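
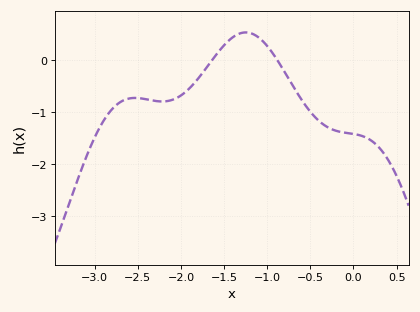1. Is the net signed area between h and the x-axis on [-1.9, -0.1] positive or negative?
negative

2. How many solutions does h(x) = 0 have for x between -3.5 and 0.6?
2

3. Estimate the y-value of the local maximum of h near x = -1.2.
0.5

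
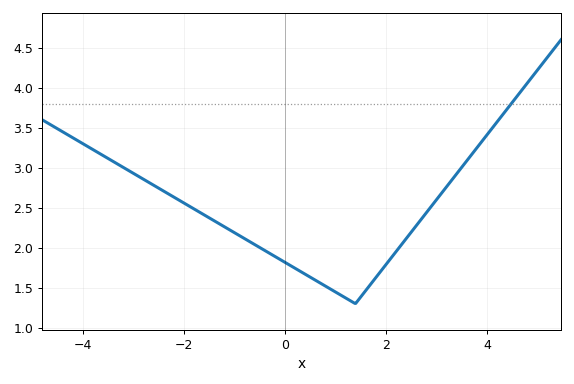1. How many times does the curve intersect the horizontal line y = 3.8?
1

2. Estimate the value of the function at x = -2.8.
2.85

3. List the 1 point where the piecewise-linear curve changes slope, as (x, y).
(1.4, 1.3)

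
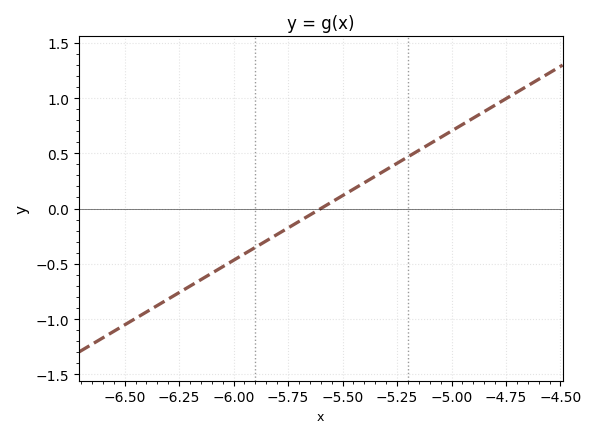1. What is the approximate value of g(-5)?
0.702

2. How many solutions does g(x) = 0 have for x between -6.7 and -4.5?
1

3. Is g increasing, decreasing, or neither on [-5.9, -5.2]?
increasing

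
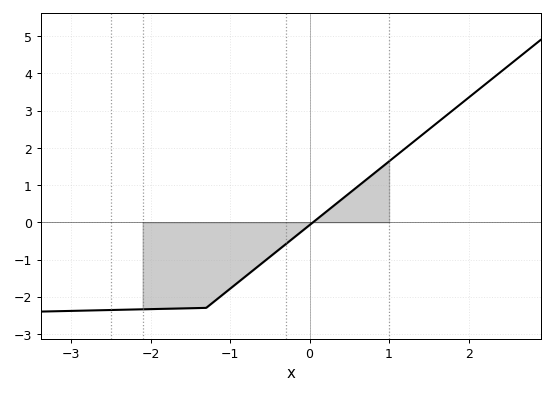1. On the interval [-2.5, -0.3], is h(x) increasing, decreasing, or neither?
increasing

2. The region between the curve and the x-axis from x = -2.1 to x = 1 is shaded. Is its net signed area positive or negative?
negative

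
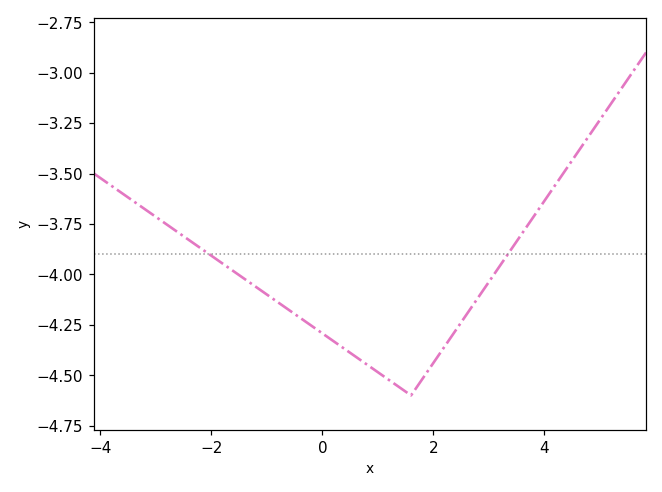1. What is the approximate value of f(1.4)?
-4.56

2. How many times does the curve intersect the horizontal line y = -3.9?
2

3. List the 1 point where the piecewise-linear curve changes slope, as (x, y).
(1.6, -4.6)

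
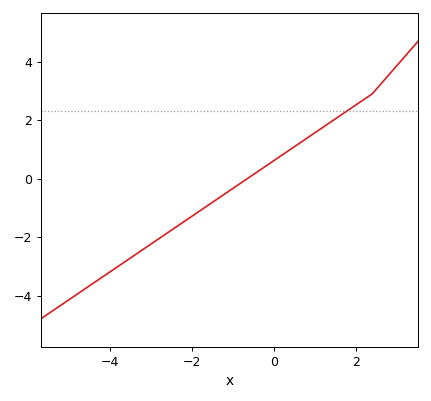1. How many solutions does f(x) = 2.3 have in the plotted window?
1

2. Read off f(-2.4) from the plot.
-1.6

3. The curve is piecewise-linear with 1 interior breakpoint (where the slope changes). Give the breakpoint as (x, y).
(2.4, 2.9)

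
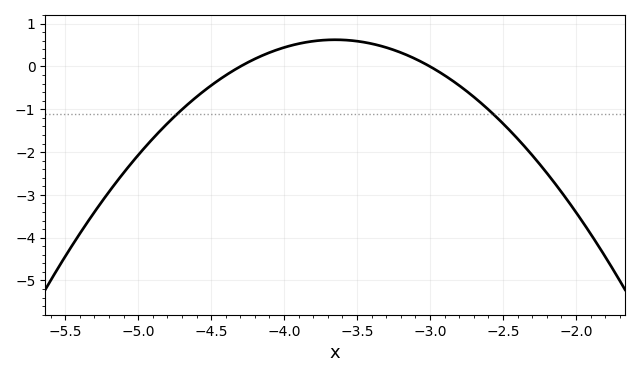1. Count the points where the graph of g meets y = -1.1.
2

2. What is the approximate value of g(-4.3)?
0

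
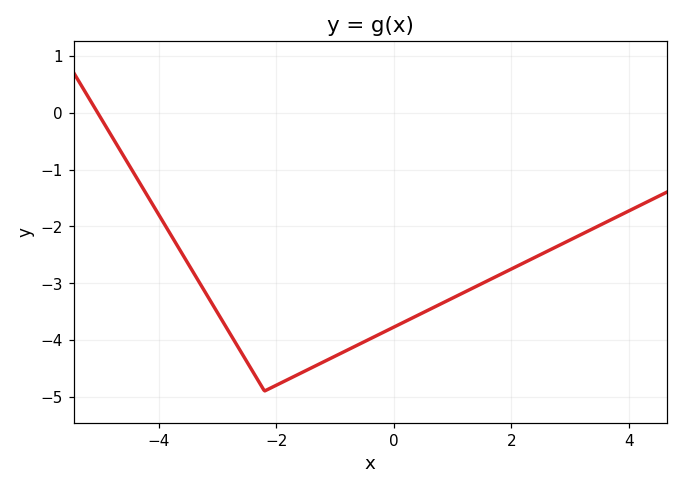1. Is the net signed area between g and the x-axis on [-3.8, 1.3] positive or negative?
negative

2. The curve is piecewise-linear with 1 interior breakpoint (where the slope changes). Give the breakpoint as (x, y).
(-2.2, -4.9)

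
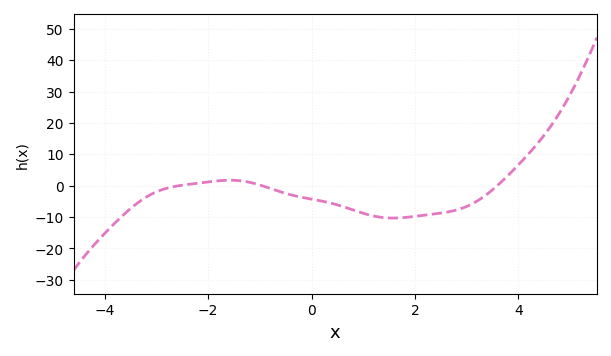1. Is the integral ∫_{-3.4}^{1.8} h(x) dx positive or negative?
negative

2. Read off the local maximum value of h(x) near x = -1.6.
2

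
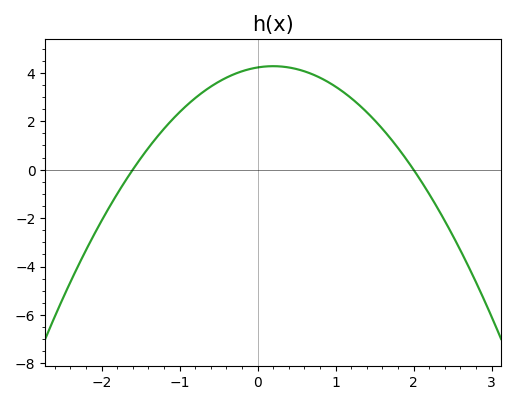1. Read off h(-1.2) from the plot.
1.69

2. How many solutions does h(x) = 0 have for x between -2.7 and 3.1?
2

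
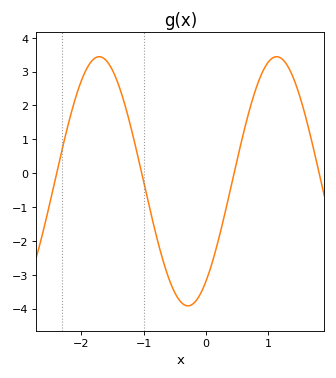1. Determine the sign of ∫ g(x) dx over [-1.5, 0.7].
negative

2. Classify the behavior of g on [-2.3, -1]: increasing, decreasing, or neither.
neither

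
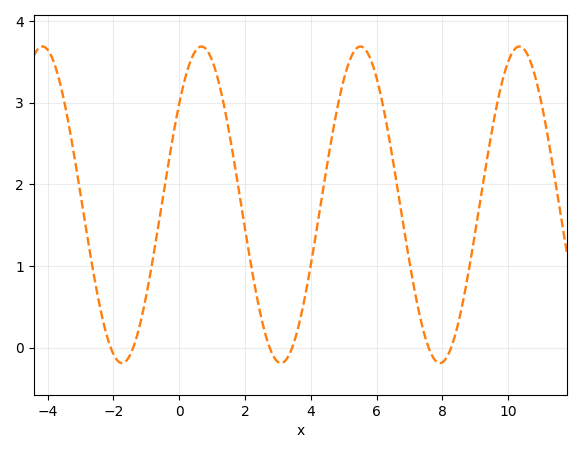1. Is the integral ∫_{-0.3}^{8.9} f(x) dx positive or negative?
positive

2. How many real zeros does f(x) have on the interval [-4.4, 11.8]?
6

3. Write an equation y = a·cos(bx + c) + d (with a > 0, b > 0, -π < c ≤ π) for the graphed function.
y = 1.94cos(1.3x - 0.88) + 1.75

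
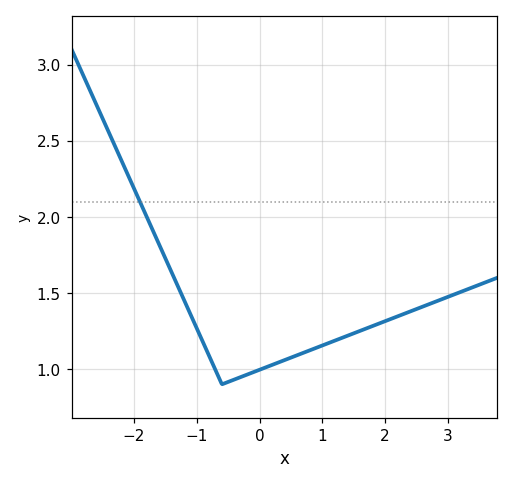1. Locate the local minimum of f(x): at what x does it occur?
-0.6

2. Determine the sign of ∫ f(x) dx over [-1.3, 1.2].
positive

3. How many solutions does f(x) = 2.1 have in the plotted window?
1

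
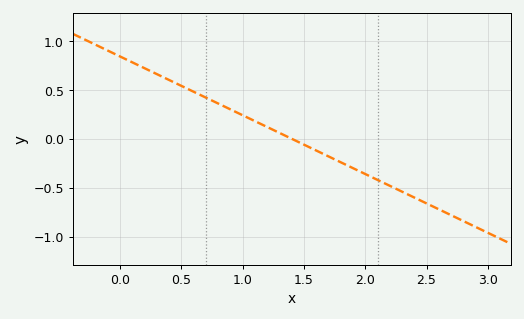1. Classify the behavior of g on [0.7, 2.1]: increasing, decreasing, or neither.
decreasing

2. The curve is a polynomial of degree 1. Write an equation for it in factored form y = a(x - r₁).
y = -0.6(x - 1.4)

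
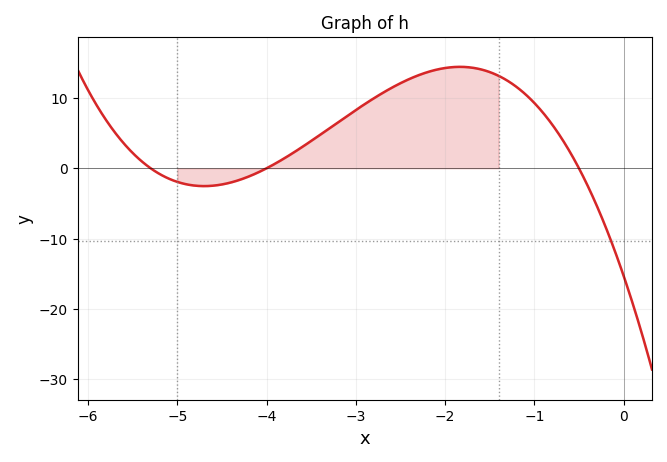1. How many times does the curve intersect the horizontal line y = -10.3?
1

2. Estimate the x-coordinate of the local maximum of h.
-1.83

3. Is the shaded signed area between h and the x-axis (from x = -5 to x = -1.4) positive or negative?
positive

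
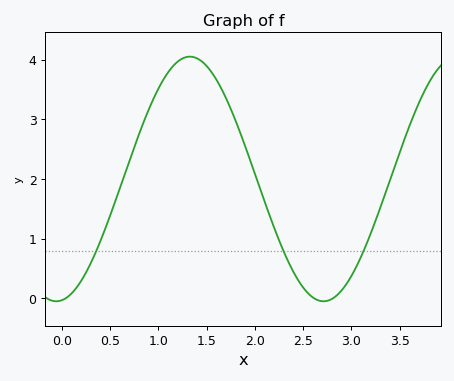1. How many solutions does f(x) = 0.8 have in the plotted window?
3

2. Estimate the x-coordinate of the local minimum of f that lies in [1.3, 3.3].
2.71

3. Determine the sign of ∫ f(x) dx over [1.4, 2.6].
positive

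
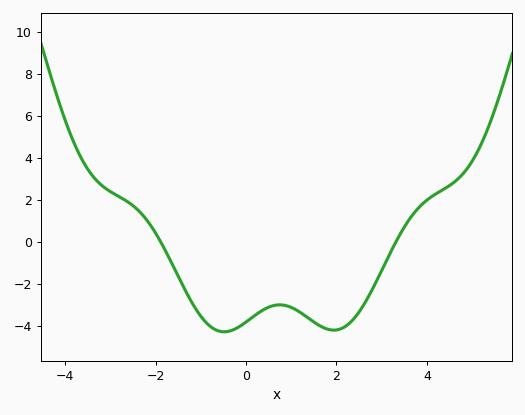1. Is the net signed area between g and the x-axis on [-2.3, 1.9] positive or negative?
negative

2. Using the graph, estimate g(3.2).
-0.4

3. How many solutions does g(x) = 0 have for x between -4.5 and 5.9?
2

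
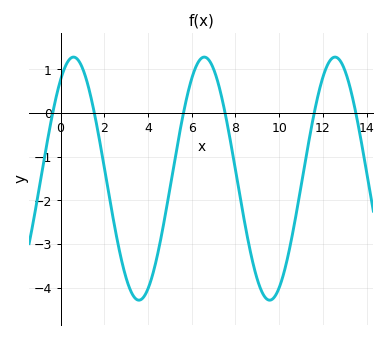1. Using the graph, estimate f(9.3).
-4.2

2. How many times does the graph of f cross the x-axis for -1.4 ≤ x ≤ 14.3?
6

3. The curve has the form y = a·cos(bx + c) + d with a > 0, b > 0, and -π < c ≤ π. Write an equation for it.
y = 2.78cos(1.1x - 0.62) - 1.5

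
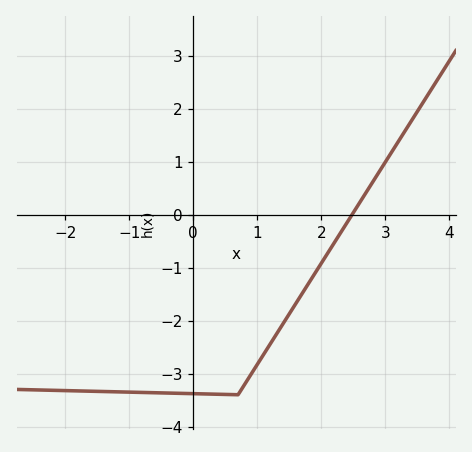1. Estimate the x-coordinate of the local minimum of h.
0.697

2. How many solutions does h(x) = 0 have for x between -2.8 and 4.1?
1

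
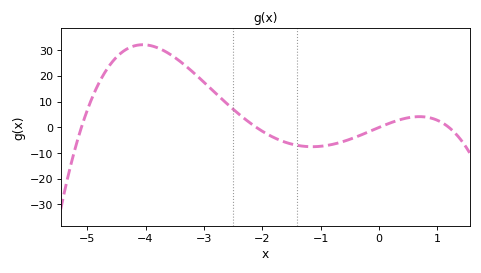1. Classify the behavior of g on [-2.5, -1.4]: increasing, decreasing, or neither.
decreasing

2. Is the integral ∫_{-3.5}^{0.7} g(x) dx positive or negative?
positive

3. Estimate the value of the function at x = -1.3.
-7.31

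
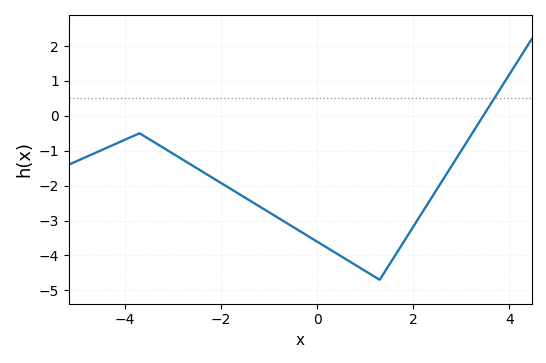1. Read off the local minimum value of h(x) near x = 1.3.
-4.7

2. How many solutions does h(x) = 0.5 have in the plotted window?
1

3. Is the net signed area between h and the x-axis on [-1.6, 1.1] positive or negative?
negative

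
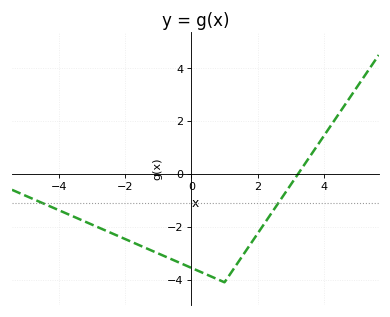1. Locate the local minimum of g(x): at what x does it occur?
1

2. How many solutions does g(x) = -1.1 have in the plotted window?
2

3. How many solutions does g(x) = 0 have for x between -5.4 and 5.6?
1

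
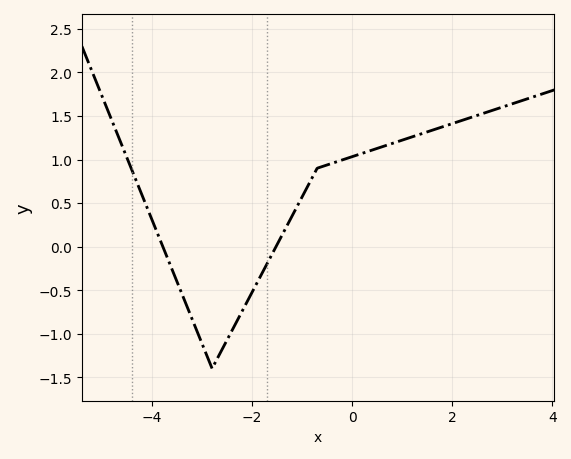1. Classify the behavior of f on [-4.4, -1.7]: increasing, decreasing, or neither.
neither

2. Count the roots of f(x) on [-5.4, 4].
2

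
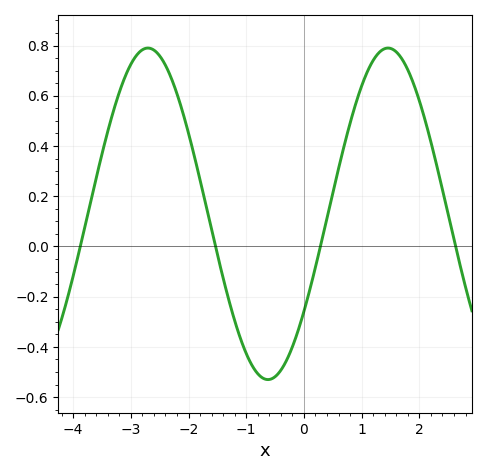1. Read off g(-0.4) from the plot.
-0.493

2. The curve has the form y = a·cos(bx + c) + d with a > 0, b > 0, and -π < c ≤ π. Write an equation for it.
y = 0.66cos(1.51x - 2.2) + 0.13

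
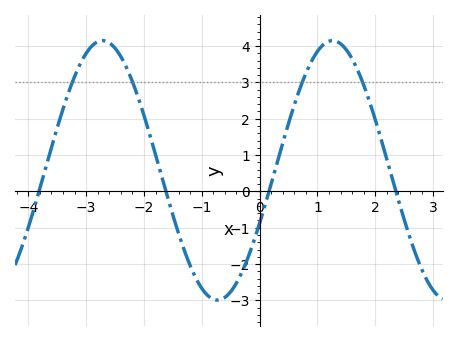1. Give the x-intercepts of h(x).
-3.8, -1.6, 0.2, 2.4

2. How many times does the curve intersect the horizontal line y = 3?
4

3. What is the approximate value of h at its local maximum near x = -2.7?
4.1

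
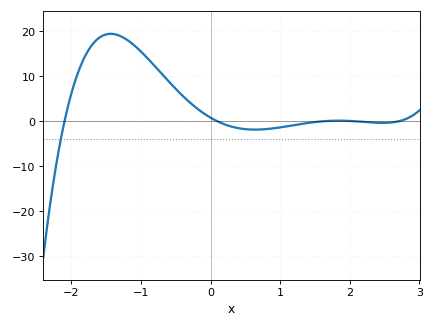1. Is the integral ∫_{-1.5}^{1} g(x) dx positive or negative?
positive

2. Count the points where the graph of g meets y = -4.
1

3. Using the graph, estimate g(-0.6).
8.85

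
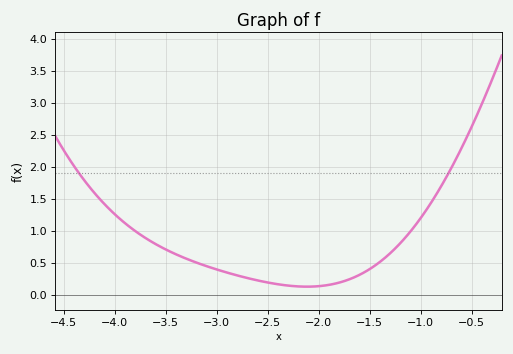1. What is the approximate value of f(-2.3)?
0.15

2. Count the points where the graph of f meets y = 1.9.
2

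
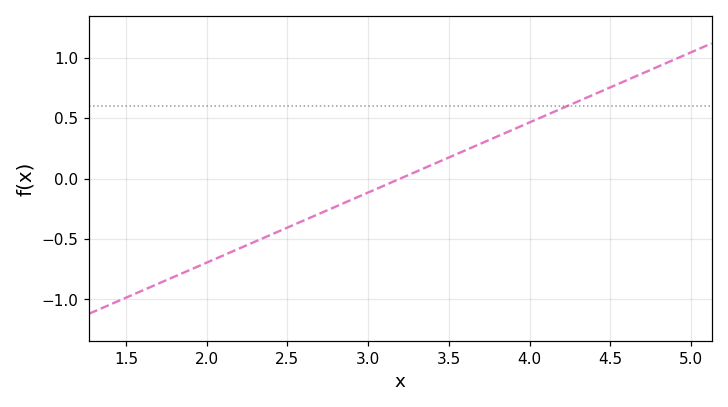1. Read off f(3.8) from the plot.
0.348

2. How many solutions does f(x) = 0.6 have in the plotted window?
1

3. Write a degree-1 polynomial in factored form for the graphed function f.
y = 0.58(x - 3.2)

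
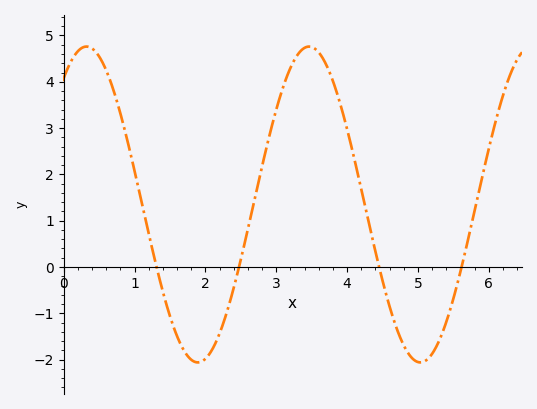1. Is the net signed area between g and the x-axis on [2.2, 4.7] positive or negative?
positive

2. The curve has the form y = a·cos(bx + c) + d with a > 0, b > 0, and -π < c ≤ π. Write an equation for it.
y = 3.41cos(2x - 0.642) + 1.35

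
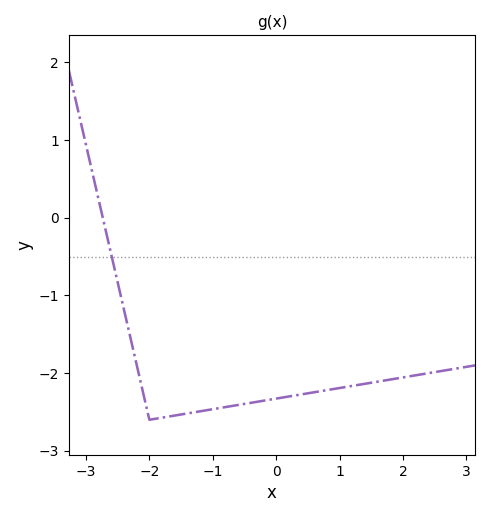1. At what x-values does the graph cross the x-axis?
-2.73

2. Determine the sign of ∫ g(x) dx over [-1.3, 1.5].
negative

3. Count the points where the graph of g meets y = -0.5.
1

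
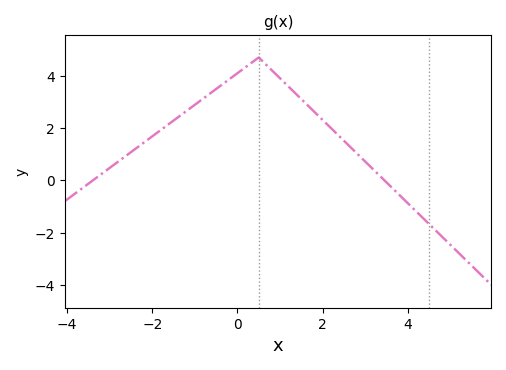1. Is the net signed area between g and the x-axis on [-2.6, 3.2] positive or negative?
positive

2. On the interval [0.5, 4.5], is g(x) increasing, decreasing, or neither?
decreasing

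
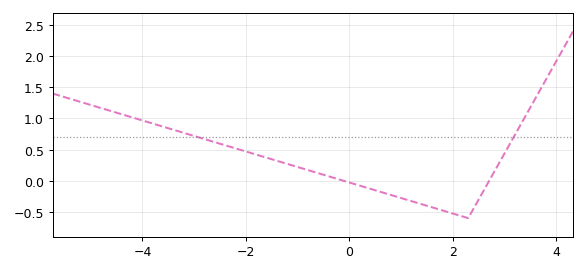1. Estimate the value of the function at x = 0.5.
-0.152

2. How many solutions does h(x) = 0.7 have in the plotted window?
2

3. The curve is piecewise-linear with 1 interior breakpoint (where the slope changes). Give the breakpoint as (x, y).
(2.3, -0.6)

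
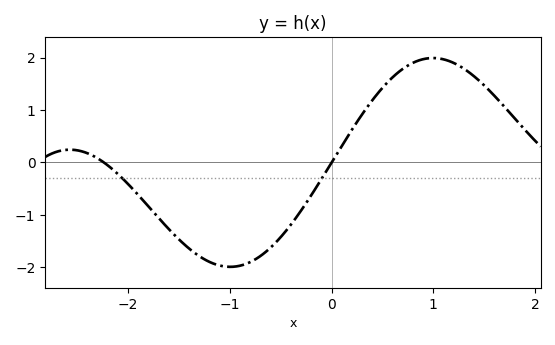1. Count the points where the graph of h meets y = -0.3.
2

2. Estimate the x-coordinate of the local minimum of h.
-1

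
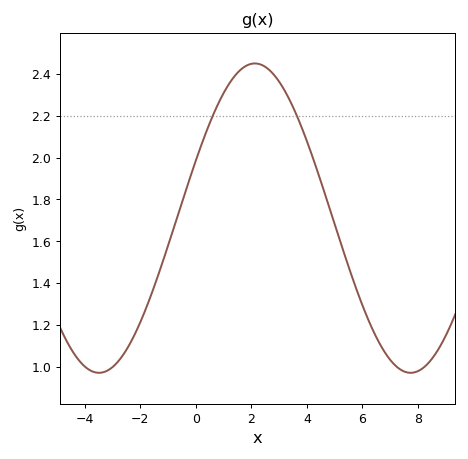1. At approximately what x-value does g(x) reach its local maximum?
2.2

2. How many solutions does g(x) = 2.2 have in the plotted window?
2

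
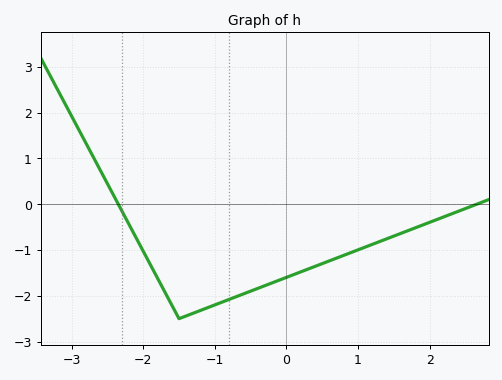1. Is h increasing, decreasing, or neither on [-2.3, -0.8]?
neither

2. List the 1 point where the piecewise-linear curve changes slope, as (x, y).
(-1.5, -2.5)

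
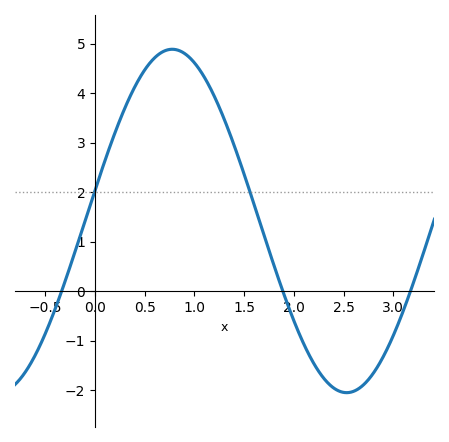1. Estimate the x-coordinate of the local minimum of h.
2.5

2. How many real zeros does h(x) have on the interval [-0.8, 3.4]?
3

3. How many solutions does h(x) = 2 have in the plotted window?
2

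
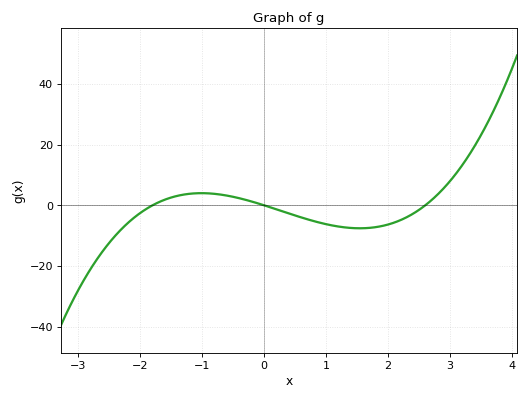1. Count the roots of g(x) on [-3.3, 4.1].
3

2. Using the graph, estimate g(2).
-6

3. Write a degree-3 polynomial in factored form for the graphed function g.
y = 1.39(x + 1.8)(x - 0)(x - 2.6)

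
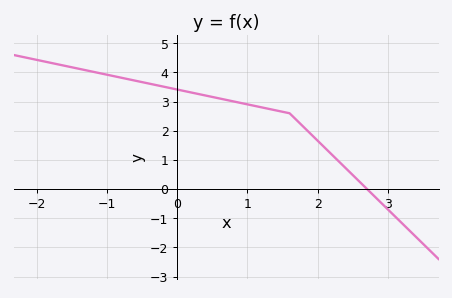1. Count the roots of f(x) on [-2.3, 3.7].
1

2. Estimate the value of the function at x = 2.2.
1.2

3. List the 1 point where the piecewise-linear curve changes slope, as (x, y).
(1.6, 2.6)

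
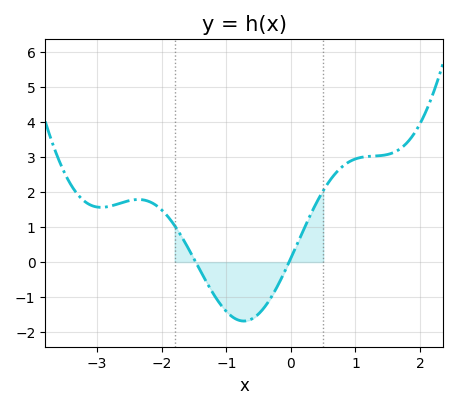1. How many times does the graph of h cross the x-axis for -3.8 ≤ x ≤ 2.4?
2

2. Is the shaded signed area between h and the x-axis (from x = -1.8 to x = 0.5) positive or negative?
negative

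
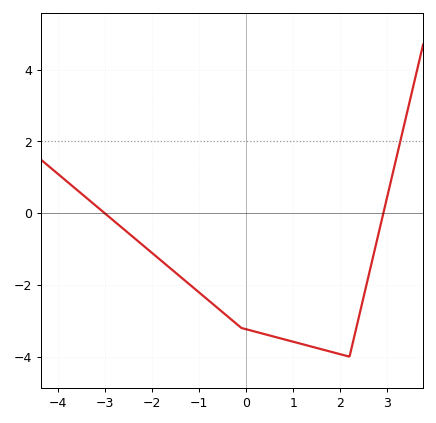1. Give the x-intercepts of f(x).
-3.01, 2.92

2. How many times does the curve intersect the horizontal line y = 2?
1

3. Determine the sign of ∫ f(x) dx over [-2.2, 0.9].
negative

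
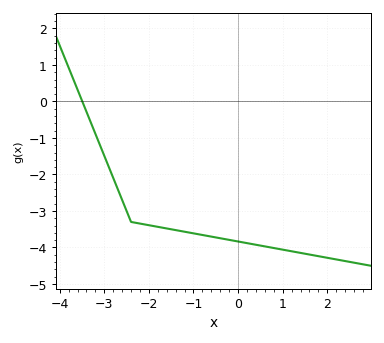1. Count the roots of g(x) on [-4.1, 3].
1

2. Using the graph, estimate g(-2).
-3.4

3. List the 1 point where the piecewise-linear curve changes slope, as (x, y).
(-2.4, -3.3)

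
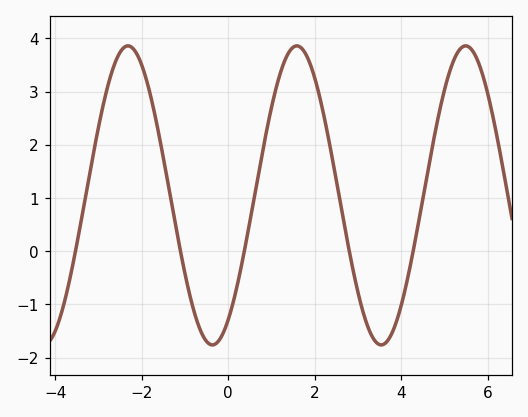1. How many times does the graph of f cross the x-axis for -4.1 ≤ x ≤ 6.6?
5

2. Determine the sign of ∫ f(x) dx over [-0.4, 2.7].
positive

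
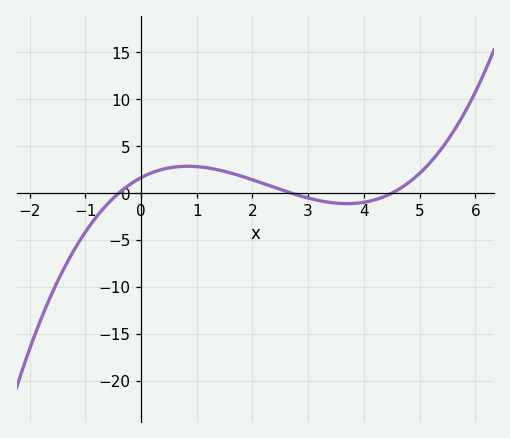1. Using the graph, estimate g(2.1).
1.22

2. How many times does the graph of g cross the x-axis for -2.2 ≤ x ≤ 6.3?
3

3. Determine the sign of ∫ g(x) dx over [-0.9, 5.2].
positive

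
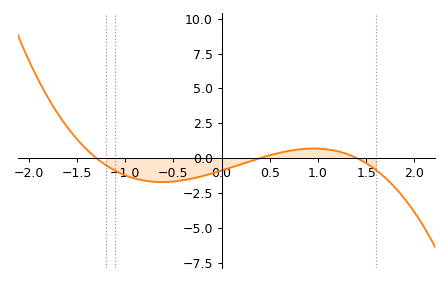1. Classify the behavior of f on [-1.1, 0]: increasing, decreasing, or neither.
neither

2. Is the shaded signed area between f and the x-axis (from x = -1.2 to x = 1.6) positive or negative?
negative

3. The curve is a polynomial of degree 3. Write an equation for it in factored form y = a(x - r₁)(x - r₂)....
y = -1.23(x + 1.3)(x - 0.4)(x - 1.4)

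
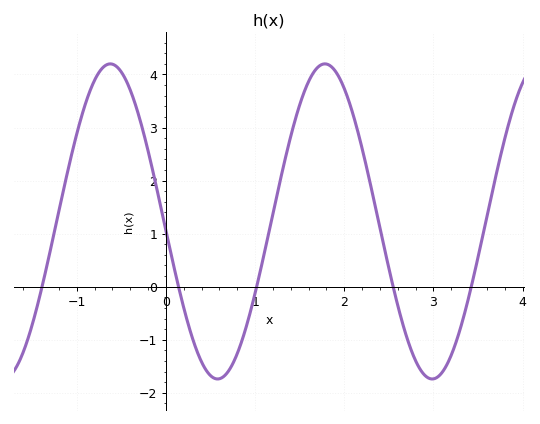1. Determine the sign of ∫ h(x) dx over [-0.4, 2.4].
positive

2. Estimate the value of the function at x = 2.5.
0.349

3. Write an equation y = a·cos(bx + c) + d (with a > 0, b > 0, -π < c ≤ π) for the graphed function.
y = 2.97cos(2.61x + 1.63) + 1.23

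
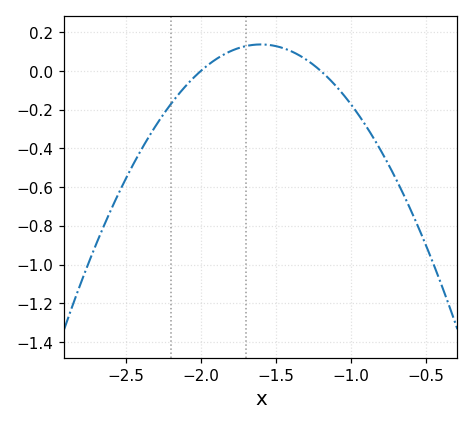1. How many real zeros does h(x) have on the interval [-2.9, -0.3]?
2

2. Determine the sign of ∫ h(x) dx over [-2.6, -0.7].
negative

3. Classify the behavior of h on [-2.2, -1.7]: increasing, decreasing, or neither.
increasing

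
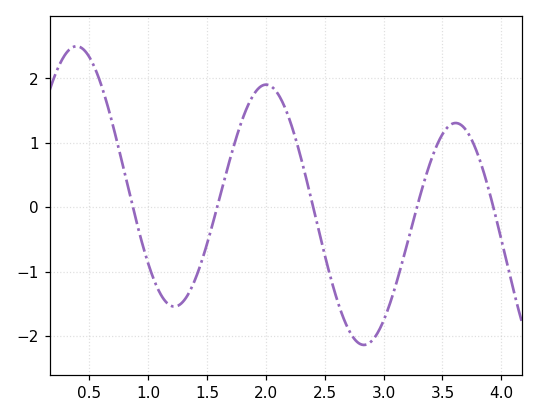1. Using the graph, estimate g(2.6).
-1.41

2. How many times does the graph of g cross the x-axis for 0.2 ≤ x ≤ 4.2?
5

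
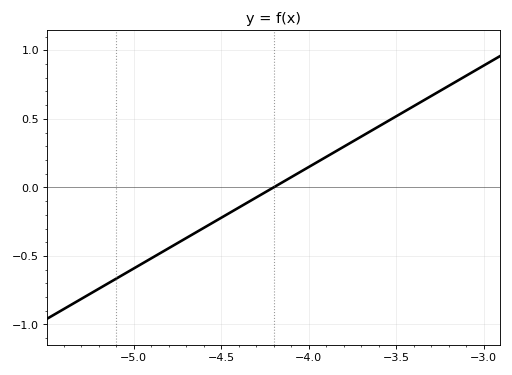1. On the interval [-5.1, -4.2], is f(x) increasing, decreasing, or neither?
increasing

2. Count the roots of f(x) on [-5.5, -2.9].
1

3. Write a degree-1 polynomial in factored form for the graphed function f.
y = 0.74(x + 4.2)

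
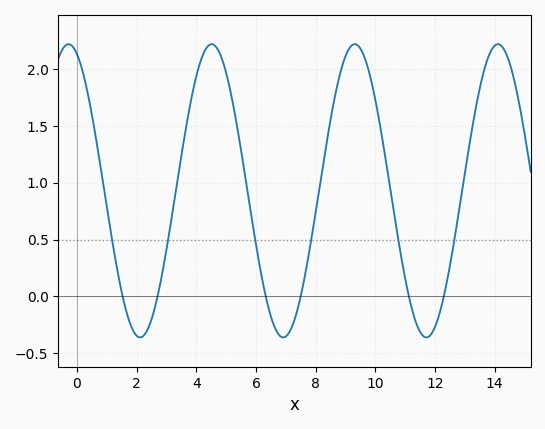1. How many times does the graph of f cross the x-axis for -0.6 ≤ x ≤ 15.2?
6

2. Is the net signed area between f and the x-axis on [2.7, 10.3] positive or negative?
positive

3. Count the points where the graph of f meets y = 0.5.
6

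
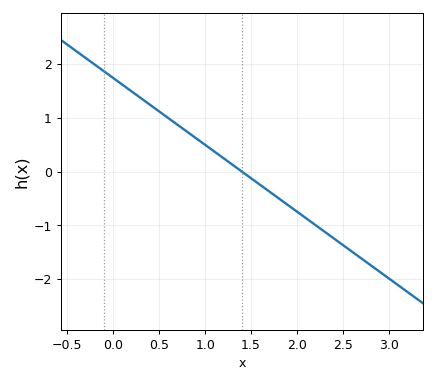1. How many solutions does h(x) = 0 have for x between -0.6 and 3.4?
1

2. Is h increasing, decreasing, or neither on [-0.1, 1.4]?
decreasing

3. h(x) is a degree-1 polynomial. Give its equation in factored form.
y = -1.24(x - 1.4)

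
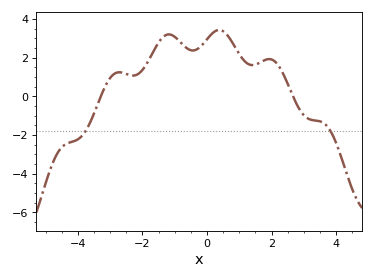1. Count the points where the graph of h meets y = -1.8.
2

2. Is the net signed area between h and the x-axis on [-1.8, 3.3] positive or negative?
positive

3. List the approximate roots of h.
-3.2, 2.6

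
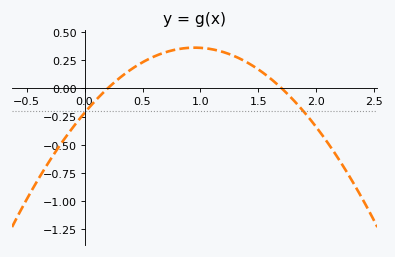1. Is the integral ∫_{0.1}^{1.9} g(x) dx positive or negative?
positive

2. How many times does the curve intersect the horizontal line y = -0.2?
2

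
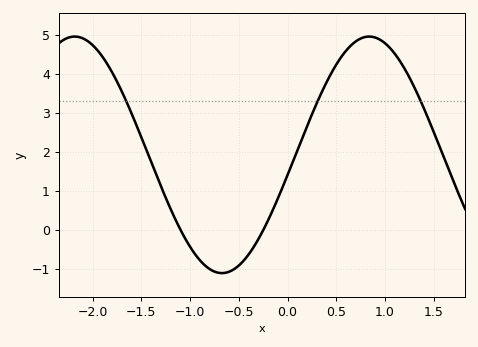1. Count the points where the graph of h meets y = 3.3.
3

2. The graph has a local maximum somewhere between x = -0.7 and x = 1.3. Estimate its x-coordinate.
0.8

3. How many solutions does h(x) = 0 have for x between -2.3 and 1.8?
2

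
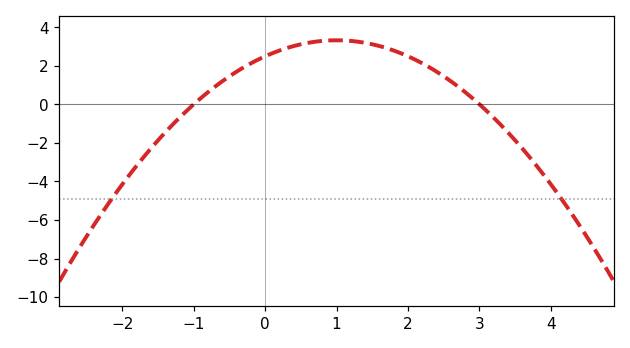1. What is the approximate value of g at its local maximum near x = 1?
3.4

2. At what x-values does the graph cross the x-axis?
-1, 3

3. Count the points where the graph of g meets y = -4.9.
2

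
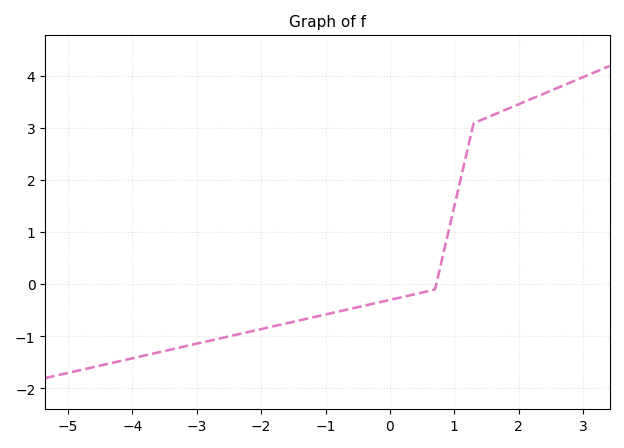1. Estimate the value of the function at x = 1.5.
3.2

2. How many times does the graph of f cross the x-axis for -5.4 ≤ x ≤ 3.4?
1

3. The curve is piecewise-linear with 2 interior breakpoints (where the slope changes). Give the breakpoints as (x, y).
(0.7, -0.1); (1.3, 3.1)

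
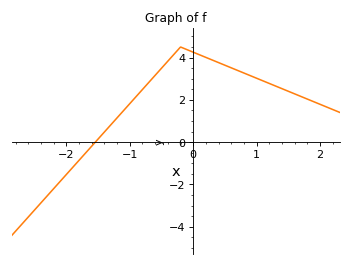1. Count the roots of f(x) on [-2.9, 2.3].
1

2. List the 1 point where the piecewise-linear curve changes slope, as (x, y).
(-0.2, 4.5)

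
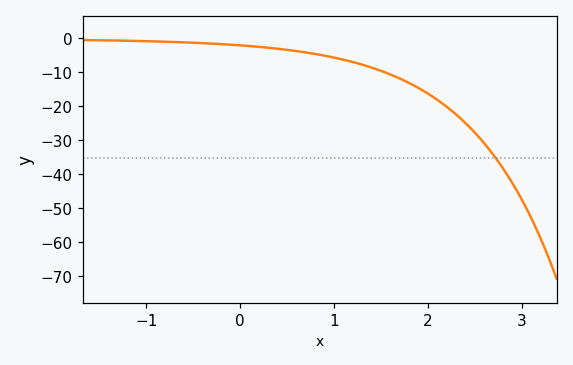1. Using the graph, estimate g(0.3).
-2.8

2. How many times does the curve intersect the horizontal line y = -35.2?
1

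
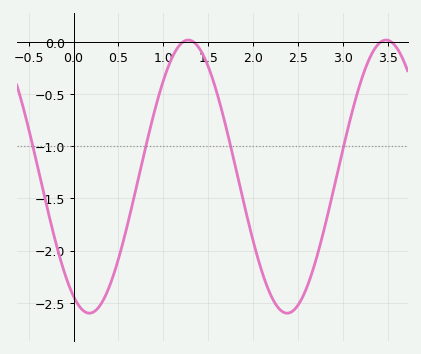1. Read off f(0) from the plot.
-2.44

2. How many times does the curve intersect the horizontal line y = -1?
4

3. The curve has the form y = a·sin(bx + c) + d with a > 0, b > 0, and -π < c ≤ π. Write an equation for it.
y = 1.31sin(2.85x - 2.07) - 1.29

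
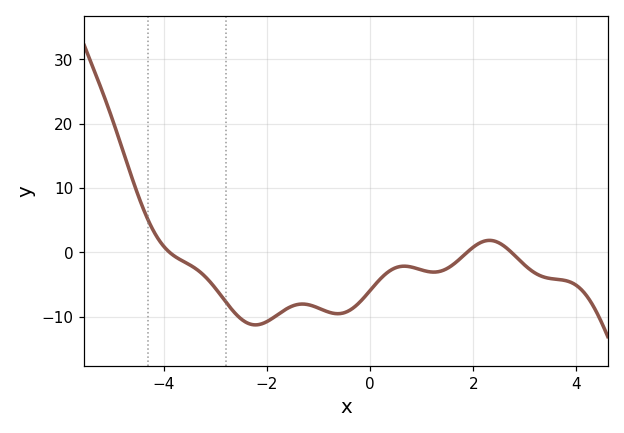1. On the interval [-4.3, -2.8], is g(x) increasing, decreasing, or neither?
decreasing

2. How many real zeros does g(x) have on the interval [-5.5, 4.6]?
3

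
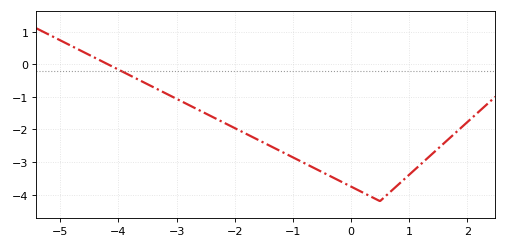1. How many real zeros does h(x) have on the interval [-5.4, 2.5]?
1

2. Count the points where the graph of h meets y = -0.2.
1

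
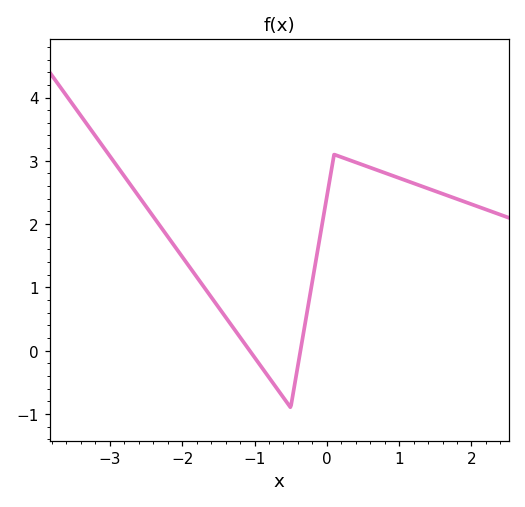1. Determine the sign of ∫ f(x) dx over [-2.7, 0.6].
positive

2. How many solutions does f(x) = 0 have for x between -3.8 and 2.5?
2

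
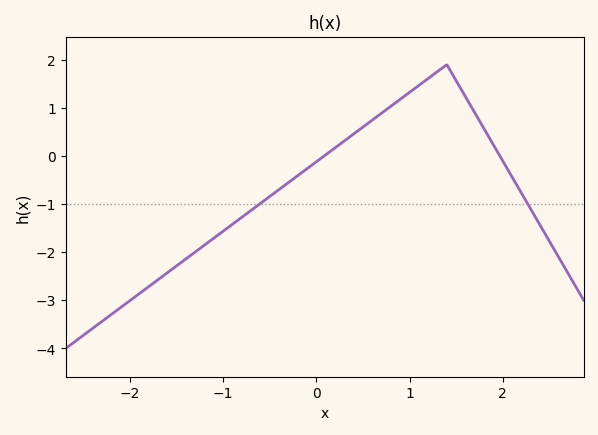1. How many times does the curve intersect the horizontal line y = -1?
2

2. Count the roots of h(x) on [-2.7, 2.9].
2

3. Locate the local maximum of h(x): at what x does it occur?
1.4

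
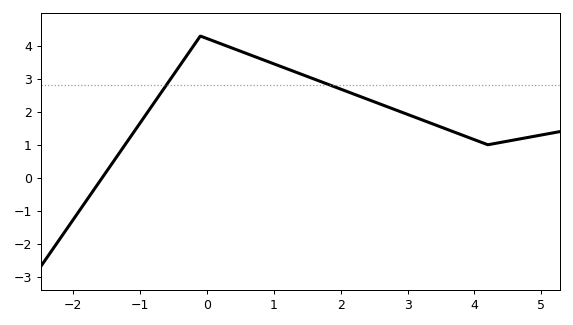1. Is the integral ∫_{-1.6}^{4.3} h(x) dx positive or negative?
positive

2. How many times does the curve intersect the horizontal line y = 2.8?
2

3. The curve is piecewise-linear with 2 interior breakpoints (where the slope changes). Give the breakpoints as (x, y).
(-0.1, 4.3); (4.2, 1)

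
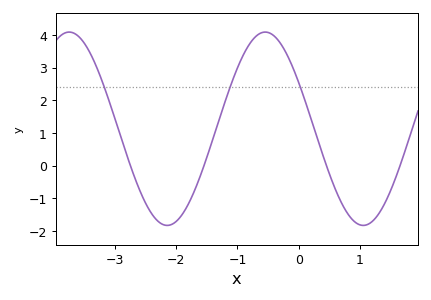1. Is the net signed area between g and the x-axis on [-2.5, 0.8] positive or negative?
positive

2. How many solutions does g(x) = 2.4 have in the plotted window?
3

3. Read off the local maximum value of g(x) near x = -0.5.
4.09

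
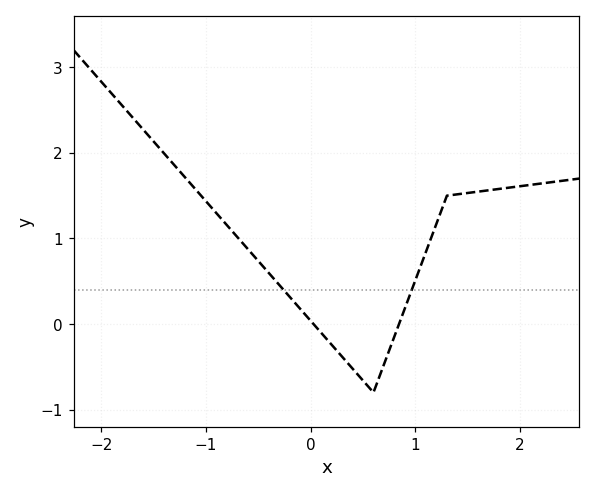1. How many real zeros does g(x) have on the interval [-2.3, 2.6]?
2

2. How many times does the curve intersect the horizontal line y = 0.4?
2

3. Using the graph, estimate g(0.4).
-0.5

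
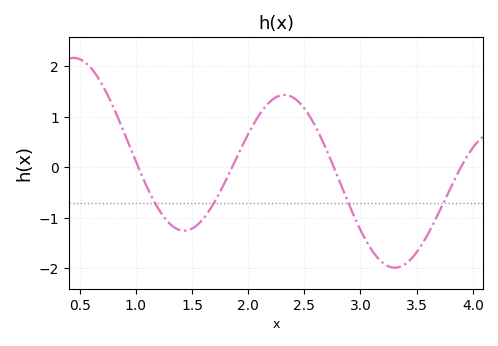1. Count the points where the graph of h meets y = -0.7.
4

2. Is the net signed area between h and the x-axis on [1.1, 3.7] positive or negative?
negative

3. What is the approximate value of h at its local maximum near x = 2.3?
1.4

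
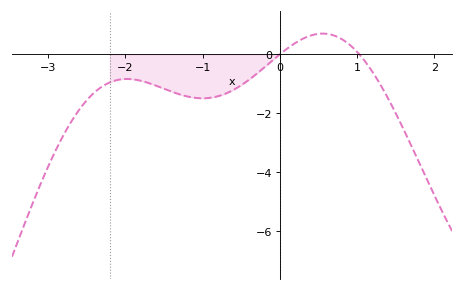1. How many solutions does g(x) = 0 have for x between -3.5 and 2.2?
2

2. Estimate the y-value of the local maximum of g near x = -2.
-0.8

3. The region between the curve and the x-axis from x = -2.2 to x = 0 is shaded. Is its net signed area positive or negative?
negative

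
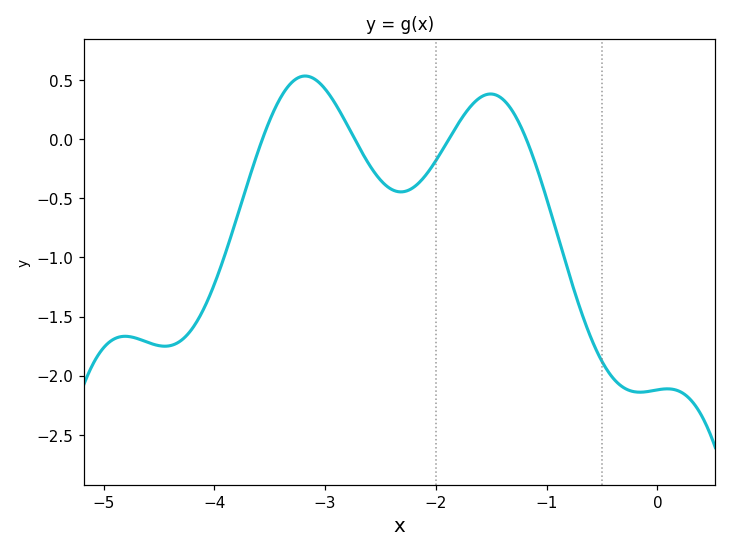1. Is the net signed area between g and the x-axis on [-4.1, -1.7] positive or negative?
negative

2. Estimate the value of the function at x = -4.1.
-1.44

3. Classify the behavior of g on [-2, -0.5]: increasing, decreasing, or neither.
neither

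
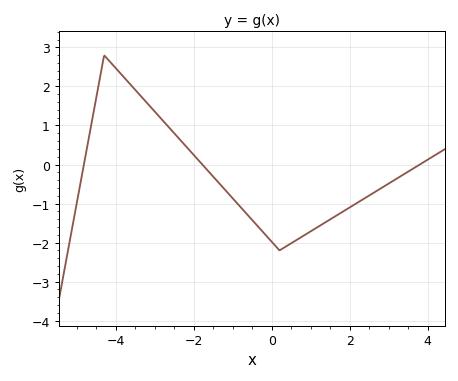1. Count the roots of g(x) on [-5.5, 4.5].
3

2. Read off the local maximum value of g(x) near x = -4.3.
2.8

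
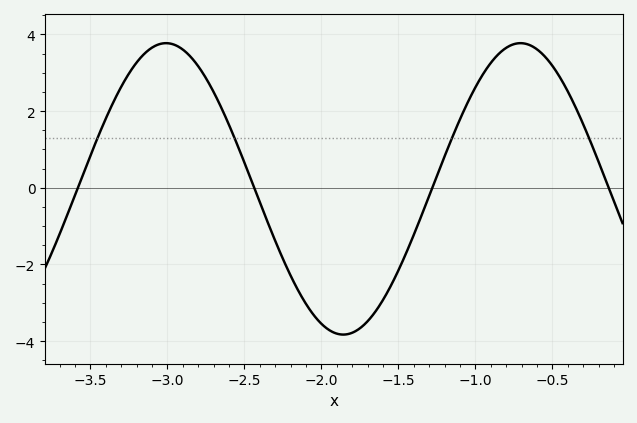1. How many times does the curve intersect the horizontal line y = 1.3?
4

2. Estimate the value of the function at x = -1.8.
-3.8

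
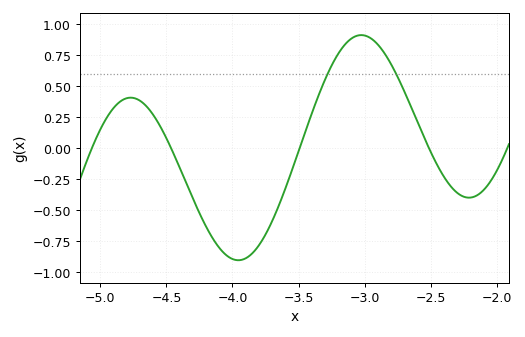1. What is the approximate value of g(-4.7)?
0.382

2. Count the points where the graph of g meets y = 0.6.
2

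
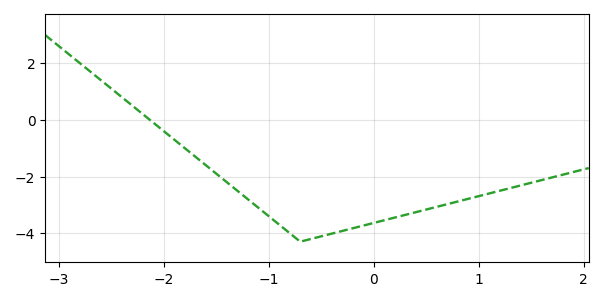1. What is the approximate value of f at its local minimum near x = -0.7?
-4.3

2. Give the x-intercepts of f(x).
-2.13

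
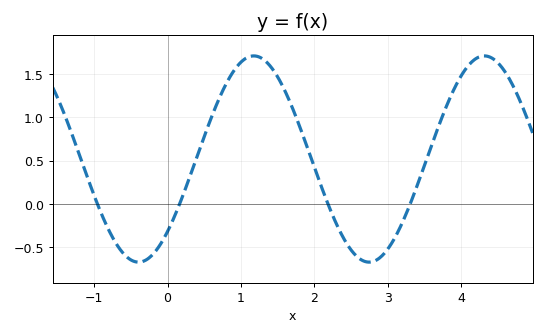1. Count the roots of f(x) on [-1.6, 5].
4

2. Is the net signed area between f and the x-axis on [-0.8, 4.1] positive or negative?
positive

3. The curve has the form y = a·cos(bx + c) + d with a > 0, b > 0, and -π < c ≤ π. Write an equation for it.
y = 1.19cos(2x - 2.4) + 0.52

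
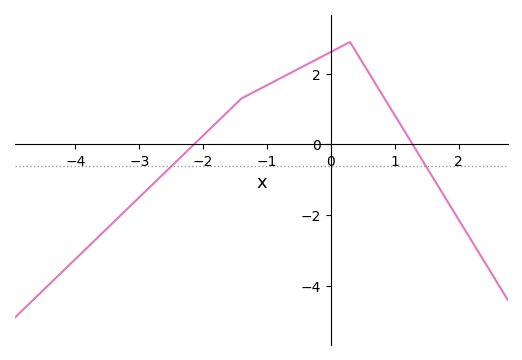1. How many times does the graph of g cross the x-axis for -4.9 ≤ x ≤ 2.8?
2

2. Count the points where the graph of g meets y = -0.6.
2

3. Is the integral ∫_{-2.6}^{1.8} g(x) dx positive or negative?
positive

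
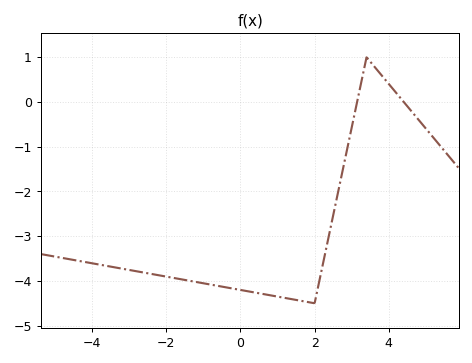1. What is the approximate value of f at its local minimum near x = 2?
-4.5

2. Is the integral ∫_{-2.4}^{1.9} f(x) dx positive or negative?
negative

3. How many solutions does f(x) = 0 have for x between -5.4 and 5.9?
2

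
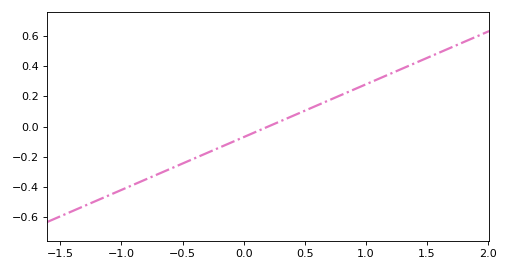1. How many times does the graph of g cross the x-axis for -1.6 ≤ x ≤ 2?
1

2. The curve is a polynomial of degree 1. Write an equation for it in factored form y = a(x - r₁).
y = 0.35(x - 0.2)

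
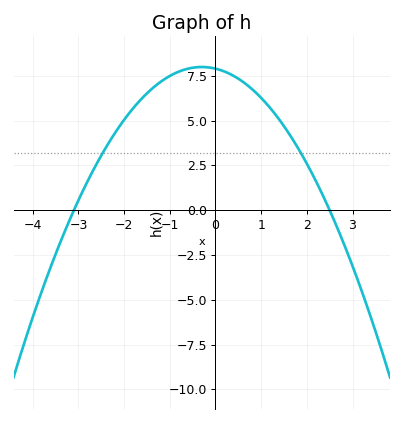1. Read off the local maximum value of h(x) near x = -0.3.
8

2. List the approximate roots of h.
-3.2, 2.6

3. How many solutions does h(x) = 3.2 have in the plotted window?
2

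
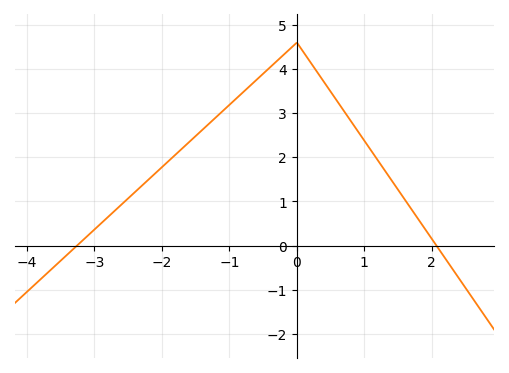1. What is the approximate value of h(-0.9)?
3.3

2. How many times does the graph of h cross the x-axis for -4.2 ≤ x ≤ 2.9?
2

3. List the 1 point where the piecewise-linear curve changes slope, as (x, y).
(0, 4.6)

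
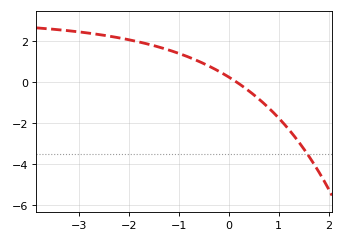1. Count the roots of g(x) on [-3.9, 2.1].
1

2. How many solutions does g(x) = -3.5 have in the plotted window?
1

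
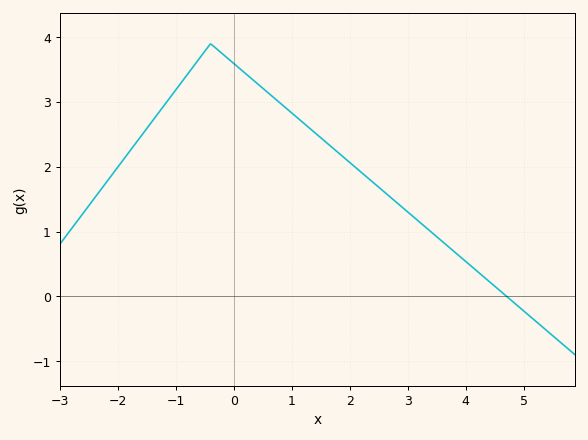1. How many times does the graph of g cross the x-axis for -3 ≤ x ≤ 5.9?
1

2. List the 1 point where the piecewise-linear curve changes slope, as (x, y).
(-0.4, 3.9)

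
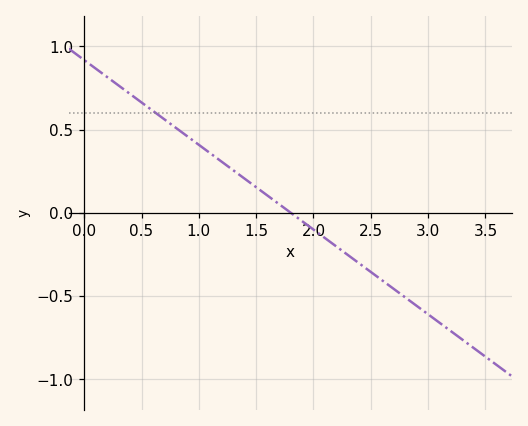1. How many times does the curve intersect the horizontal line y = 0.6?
1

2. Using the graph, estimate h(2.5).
-0.35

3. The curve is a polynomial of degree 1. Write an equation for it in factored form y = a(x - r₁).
y = -0.51(x - 1.8)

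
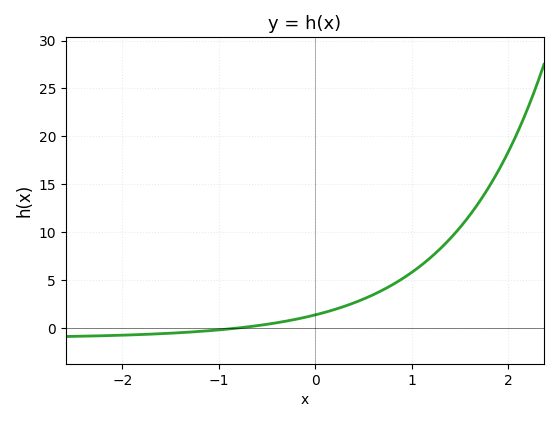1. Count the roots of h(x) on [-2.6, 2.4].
1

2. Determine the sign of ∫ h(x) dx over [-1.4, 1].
positive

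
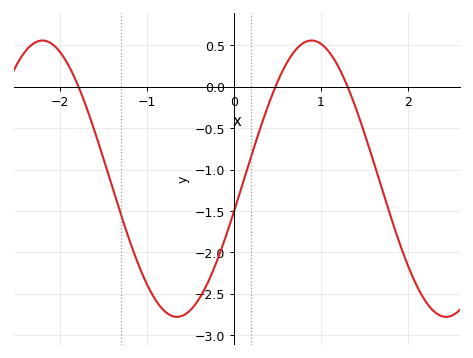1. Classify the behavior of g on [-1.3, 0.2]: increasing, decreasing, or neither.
neither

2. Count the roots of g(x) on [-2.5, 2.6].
3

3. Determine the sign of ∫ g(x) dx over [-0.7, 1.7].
negative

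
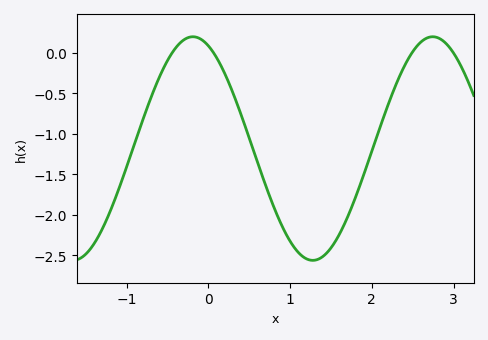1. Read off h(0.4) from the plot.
-0.765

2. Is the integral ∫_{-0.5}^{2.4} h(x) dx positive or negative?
negative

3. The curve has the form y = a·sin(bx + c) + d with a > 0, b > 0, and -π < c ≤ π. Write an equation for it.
y = 1.38sin(2.14x + 1.98) - 1.18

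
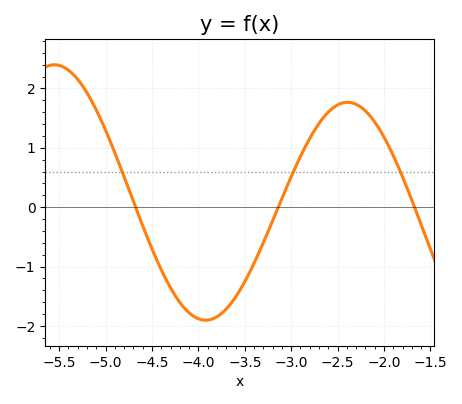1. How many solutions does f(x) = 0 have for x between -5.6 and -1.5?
3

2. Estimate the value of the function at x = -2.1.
1.43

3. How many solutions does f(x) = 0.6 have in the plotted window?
3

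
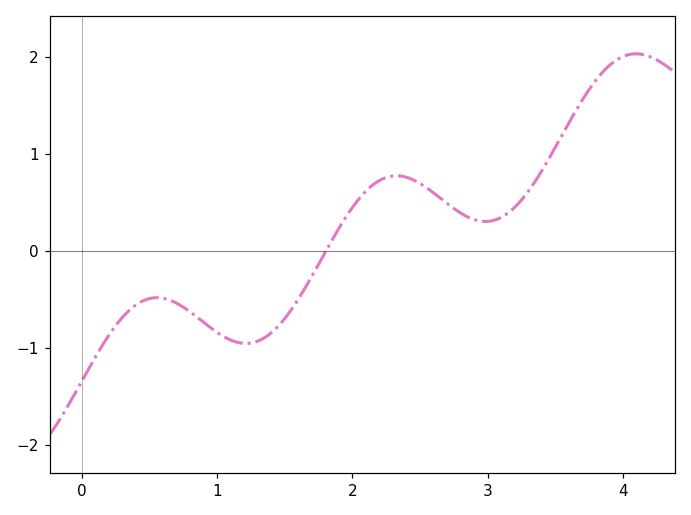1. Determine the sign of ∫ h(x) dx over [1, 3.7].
positive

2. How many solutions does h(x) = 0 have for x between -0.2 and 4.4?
1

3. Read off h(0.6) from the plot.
-0.5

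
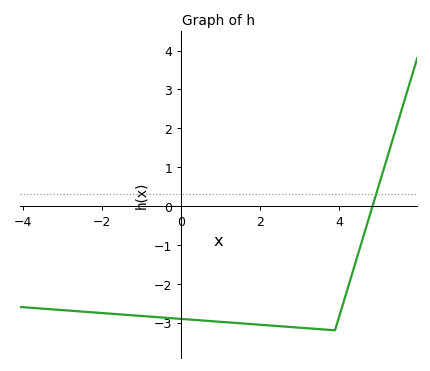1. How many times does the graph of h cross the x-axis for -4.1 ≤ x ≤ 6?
1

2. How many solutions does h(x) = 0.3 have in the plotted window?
1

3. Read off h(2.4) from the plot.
-3.1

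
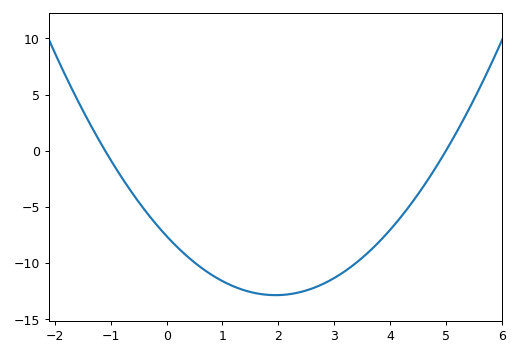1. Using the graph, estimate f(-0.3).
-5.85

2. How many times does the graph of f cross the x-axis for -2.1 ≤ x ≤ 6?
2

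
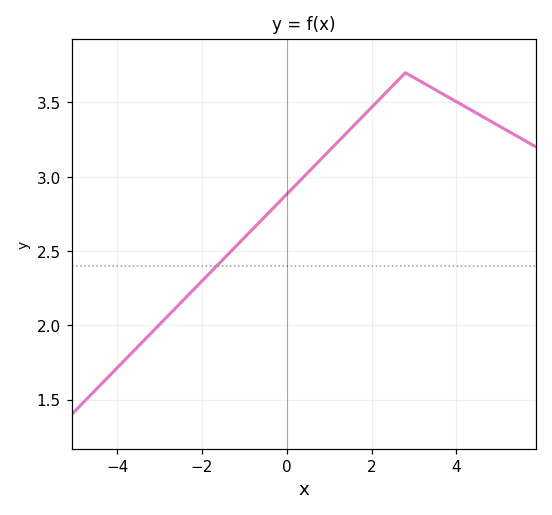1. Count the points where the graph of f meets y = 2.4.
1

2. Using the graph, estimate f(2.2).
3.5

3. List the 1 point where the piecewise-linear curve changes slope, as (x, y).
(2.8, 3.7)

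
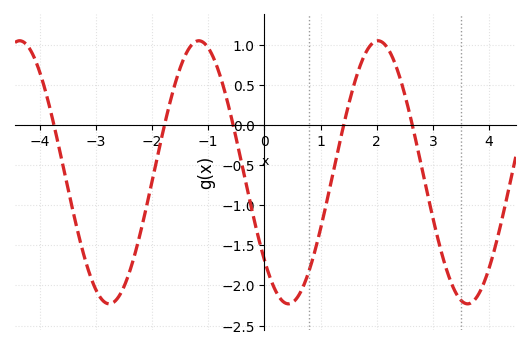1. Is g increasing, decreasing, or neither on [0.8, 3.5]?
neither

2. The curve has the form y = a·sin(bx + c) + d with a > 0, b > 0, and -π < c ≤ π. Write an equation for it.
y = 1.64sin(2x - 2.4) - 0.59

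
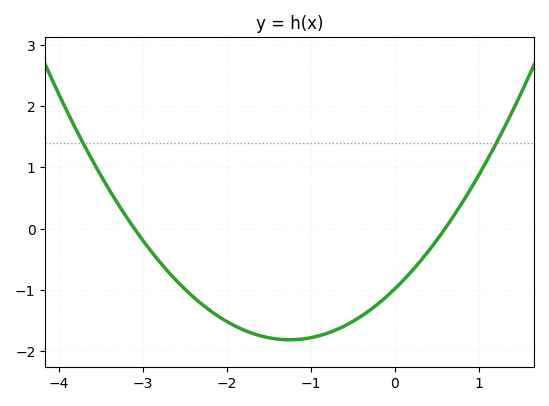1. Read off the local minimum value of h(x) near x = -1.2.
-1.81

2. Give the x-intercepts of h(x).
-3.1, 0.6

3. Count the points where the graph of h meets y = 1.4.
2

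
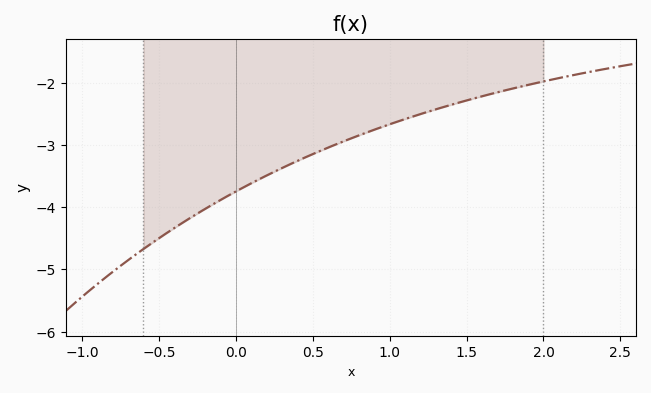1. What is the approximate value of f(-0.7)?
-4.9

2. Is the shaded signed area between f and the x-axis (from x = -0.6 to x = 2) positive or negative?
negative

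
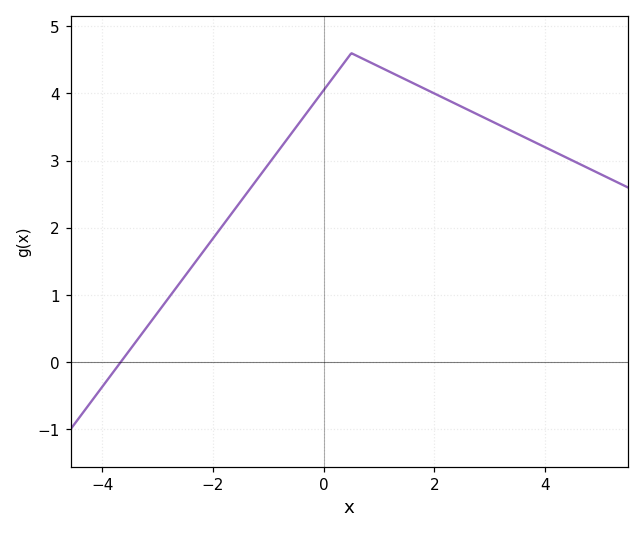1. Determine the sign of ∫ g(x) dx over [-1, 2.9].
positive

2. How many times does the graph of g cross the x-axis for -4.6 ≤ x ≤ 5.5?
1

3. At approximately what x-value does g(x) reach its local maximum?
0.504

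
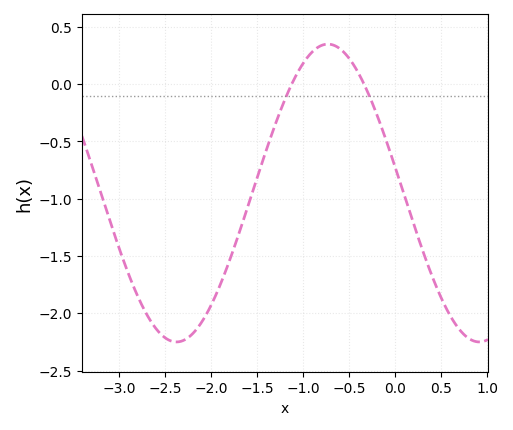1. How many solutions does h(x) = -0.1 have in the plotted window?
2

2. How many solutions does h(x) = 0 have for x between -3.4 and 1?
2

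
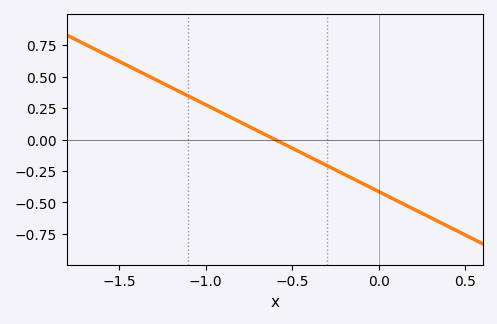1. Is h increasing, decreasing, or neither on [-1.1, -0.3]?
decreasing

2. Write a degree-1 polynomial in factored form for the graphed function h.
y = -0.69(x + 0.6)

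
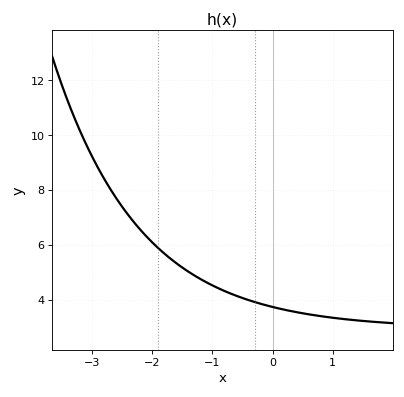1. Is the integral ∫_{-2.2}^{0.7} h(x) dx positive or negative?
positive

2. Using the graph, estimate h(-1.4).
5.03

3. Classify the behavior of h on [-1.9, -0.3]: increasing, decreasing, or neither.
decreasing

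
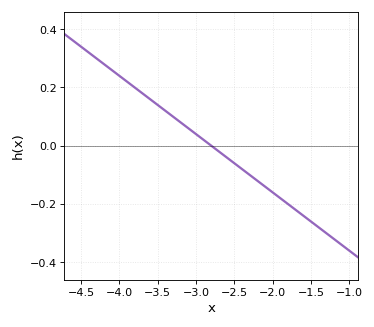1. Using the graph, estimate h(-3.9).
0.22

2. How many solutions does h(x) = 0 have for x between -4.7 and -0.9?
1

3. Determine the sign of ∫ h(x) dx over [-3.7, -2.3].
positive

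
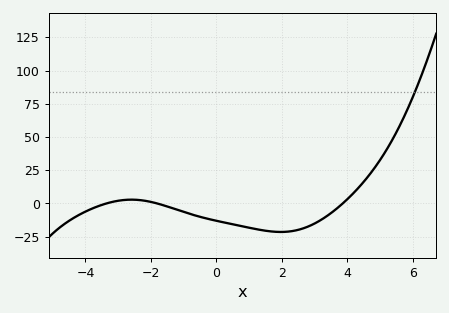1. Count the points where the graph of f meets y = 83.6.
1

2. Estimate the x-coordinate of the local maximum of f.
-2.6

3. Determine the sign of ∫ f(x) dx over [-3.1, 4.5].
negative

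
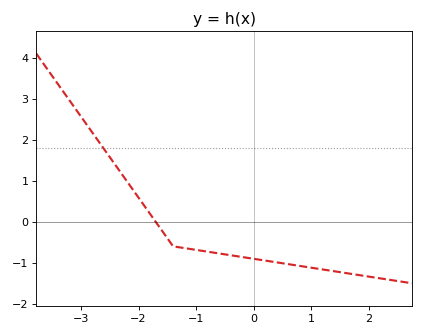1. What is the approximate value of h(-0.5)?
-0.795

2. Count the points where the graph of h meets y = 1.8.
1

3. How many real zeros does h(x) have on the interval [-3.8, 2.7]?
1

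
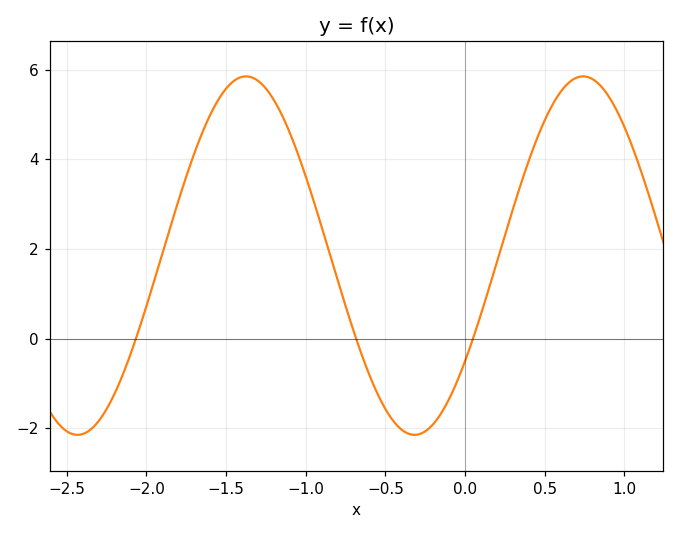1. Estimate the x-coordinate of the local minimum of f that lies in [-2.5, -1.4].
-2.4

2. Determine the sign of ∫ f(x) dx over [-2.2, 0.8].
positive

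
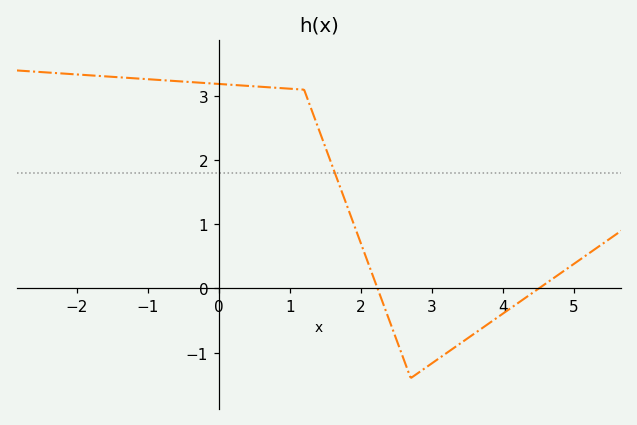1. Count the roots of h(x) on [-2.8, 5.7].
2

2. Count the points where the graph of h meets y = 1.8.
1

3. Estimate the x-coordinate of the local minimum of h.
2.7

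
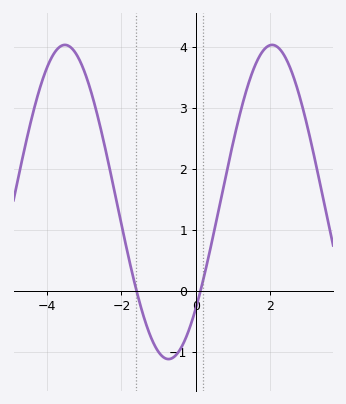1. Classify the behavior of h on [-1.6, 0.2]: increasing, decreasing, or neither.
neither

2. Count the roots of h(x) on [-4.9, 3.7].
2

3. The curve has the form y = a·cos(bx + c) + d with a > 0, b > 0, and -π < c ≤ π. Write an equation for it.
y = 2.58cos(1.1x - 2.3) + 1.46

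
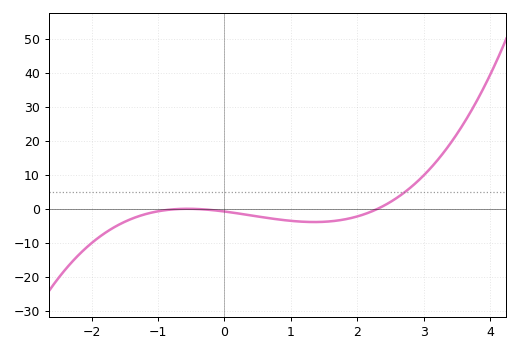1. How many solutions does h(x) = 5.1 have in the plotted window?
1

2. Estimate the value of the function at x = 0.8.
-3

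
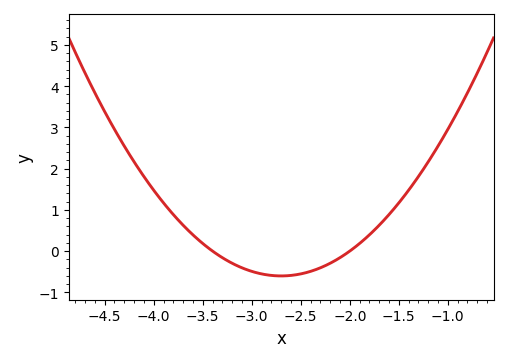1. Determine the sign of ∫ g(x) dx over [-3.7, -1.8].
negative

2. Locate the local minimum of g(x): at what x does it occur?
-2.7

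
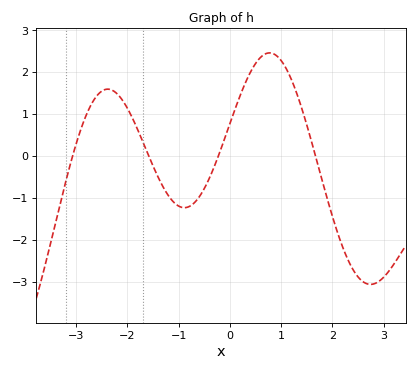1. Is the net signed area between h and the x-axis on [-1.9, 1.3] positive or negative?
positive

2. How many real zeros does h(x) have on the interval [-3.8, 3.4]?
4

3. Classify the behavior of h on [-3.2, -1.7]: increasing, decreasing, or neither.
neither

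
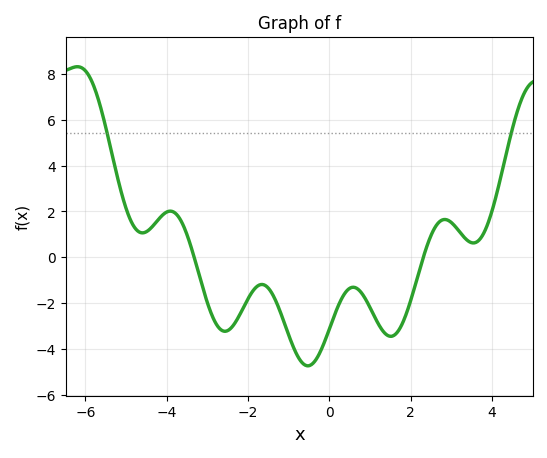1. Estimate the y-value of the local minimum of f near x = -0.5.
-4.72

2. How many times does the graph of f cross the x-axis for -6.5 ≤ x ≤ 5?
2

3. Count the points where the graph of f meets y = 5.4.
2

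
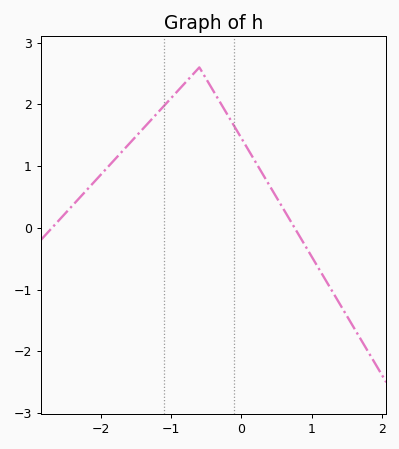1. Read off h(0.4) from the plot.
0.7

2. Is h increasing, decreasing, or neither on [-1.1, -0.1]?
neither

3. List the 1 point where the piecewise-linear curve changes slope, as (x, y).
(-0.6, 2.6)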